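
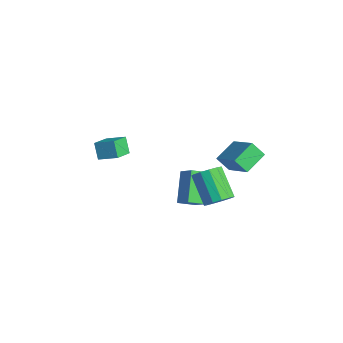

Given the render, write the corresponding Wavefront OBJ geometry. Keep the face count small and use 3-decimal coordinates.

v 3.231 2.509 1.684
v 2.76 1.999 2.458
v 2.763 3.787 2.239
v 2.291 3.277 3.013
v 4.929 2.643 2.807
v 4.457 2.133 3.581
v 4.46 3.921 3.362
v 3.989 3.411 4.136
v 0.291 0.965 -2.935
v -0.984 1.827 -1.567
v 0.493 1.938 -3.36
v -0.783 2.8 -1.991
v 1.283 1.12 -2.109
v 0.007 1.982 -0.74
v 1.484 2.093 -2.533
v 0.209 2.955 -1.165
v -3.422 -1.27 -0.79
v -4.028 -1.199 0.126
v -2.583 -0.485 -0.296
v -3.189 -0.414 0.619
v -2.771 -2.286 -0.279
v -3.377 -2.215 0.636
v -1.932 -1.501 0.214
v -2.538 -1.43 1.13
v 3.466 1.844 -0.504
v 3.863 1.245 -0.032
v 2.35 1.277 1.277
v 1.954 1.876 0.804
v 4.016 1.674 0.135
v 2.503 1.705 1.443
v 3.994 2.157 0.098
v 2.482 2.188 1.407
v 3.805 2.54 -0.129
v 2.293 2.572 1.179
v 3.508 2.703 -0.476
v 1.996 2.734 0.832
v 3.198 2.593 -0.832
v 1.686 2.624 0.477
v 2.973 2.245 -1.084
v 1.461 2.277 0.225
v 2.905 1.77 -1.151
v 1.392 1.802 0.157
v 3.014 1.319 -1.014
v 1.502 1.35 0.295
v 3.268 1.034 -0.714
v 1.755 1.066 0.594
v 3.584 1.007 -0.348
v 2.072 1.038 0.96
f 2 4 1
f 5 2 1
f 1 4 3
f 3 5 1
f 2 8 4
f 6 2 5
f 6 8 2
f 4 8 3
f 7 5 3
f 3 8 7
f 7 6 5
f 8 6 7
f 10 12 9
f 13 10 9
f 9 12 11
f 11 13 9
f 10 16 12
f 14 10 13
f 14 16 10
f 12 16 11
f 15 13 11
f 11 16 15
f 15 14 13
f 16 14 15
f 18 20 17
f 21 18 17
f 17 20 19
f 19 21 17
f 18 24 20
f 22 18 21
f 22 24 18
f 20 24 19
f 23 21 19
f 19 24 23
f 23 22 21
f 24 22 23
f 26 25 29
f 26 29 27
f 27 29 30
f 27 30 28
f 29 25 31
f 29 31 30
f 30 31 32
f 30 32 28
f 31 25 33
f 31 33 32
f 32 33 34
f 32 34 28
f 33 25 35
f 33 35 34
f 34 35 36
f 34 36 28
f 35 25 37
f 35 37 36
f 36 37 38
f 36 38 28
f 37 25 39
f 37 39 38
f 38 39 40
f 38 40 28
f 39 25 41
f 39 41 40
f 40 41 42
f 40 42 28
f 41 25 43
f 41 43 42
f 42 43 44
f 42 44 28
f 43 25 45
f 43 45 44
f 44 45 46
f 44 46 28
f 45 25 47
f 45 47 46
f 46 47 48
f 46 48 28
f 47 25 26
f 47 26 48
f 48 26 27
f 48 27 28



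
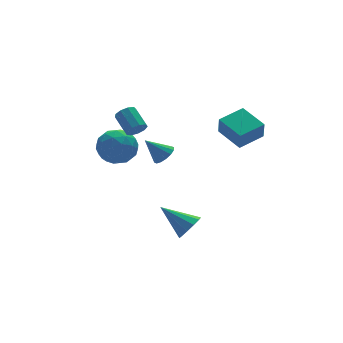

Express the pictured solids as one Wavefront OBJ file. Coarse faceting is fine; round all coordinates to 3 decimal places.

v -2.579 0.585 2.52
v -2.165 0.343 2.96
v -2.208 1.613 3.699
v -2.621 1.855 3.26
v -1.94 0.542 2.632
v -1.982 1.812 3.371
v -2.013 0.76 2.252
v -2.056 2.03 2.991
v -2.352 0.897 1.997
v -2.394 2.167 2.737
v -2.796 0.888 1.988
v -2.839 2.158 2.727
v -3.139 0.737 2.227
v -3.181 2.007 2.967
v -3.219 0.515 2.604
v -3.262 1.785 3.343
v -3 0.326 2.942
v -3.043 1.596 3.681
v -2.584 0.258 3.082
v -2.627 1.528 3.821
v 1.304 -3.84 2.335
v 1.125 -4.192 3.5
v 0.988 -2.121 2.806
v 0.81 -2.473 3.971
v 2.93 -3.627 2.649
v 2.752 -3.979 3.814
v 2.615 -1.908 3.12
v 2.436 -2.26 4.285
v -0.96 -2.499 -4.186
v -0.254 -2.445 -3.615
v -2.02 -1.041 -3.014
v -0.178 -2.063 -4.021
v -0.401 -1.848 -4.49
v -0.838 -1.881 -4.843
v -1.321 -2.15 -4.946
v -1.666 -2.552 -4.758
v -1.742 -2.934 -4.352
v -1.519 -3.149 -3.883
v -1.082 -3.116 -3.53
v -0.599 -2.847 -3.427
v -0.024 2.172 -1.179
v 0.558 2.073 -0.669
v -0.936 2.768 -0.021
v 0.612 2.445 -0.818
v 0.495 2.743 -1.064
v 0.239 2.889 -1.34
v -0.087 2.842 -1.573
v -0.396 2.617 -1.701
v -0.606 2.272 -1.689
v -0.659 1.9 -1.54
v -0.543 1.602 -1.295
v -0.287 1.456 -1.018
v 0.039 1.502 -0.785
v 0.349 1.728 -0.657
v -3.216 2.276 0.213
v -2.268 1.756 0.863
v -4.532 1.004 1.117
v -3.584 0.484 1.767
v -3.948 1.666 2.019
v -3.135 2.452 1.46
v -3.665 0.308 0.52
v -2.852 1.094 -0.039
v -2.545 0.54 1.053
v -2.72 1.379 1.979
v -4.08 1.381 0.001
v -4.255 2.22 0.927
v -2.626 2.128 0.458
v -4.174 0.632 1.522
v -4.388 1.327 1.669
v -3.83 1.021 2.051
v -3.136 2.537 0.809
v -2.579 2.231 1.191
v -3.566 2.178 1.871
v -4.221 0.529 0.789
v -3.664 0.223 1.171
v -2.97 1.739 -0.071
v -2.412 1.433 0.311
v -3.234 0.582 0.109
v -2.232 1.108 0.952
v -3.005 0.36 1.484
v -3.053 0.256 0.751
v -2.575 0.718 0.422
v -2.335 1.601 1.496
v -3.108 0.853 2.028
v -3.322 1.547 2.176
v -2.844 2.01 1.847
v -2.498 0.886 1.608
v -3.692 1.907 -0.048
v -4.465 1.159 0.484
v -3.956 0.75 0.133
v -3.478 1.213 -0.196
v -3.795 2.4 0.496
v -4.568 1.652 1.028
v -4.225 2.042 1.558
v -3.747 2.504 1.229
v -4.302 1.874 0.372
f 2 1 5
f 2 5 3
f 3 5 6
f 3 6 4
f 5 1 7
f 5 7 6
f 6 7 8
f 6 8 4
f 7 1 9
f 7 9 8
f 8 9 10
f 8 10 4
f 9 1 11
f 9 11 10
f 10 11 12
f 10 12 4
f 11 1 13
f 11 13 12
f 12 13 14
f 12 14 4
f 13 1 15
f 13 15 14
f 14 15 16
f 14 16 4
f 15 1 17
f 15 17 16
f 16 17 18
f 16 18 4
f 17 1 19
f 17 19 18
f 18 19 20
f 18 20 4
f 19 1 2
f 19 2 20
f 20 2 3
f 20 3 4
f 22 24 21
f 25 22 21
f 21 24 23
f 23 25 21
f 22 28 24
f 26 22 25
f 26 28 22
f 24 28 23
f 27 25 23
f 23 28 27
f 27 26 25
f 28 26 27
f 30 29 32
f 30 32 31
f 32 29 33
f 32 33 31
f 33 29 34
f 33 34 31
f 34 29 35
f 34 35 31
f 35 29 36
f 35 36 31
f 36 29 37
f 36 37 31
f 37 29 38
f 37 38 31
f 38 29 39
f 38 39 31
f 39 29 40
f 39 40 31
f 40 29 30
f 40 30 31
f 42 41 44
f 42 44 43
f 44 41 45
f 44 45 43
f 45 41 46
f 45 46 43
f 46 41 47
f 46 47 43
f 47 41 48
f 47 48 43
f 48 41 49
f 48 49 43
f 49 41 50
f 49 50 43
f 50 41 51
f 50 51 43
f 51 41 52
f 51 52 43
f 52 41 53
f 52 53 43
f 53 41 54
f 53 54 43
f 54 41 42
f 54 42 43
f 55 92 71
f 92 66 95
f 71 95 60
f 92 95 71
f 55 71 67
f 71 60 72
f 67 72 56
f 71 72 67
f 55 67 76
f 67 56 77
f 76 77 62
f 67 77 76
f 55 76 88
f 76 62 91
f 88 91 65
f 76 91 88
f 55 88 92
f 88 65 96
f 92 96 66
f 88 96 92
f 56 72 83
f 72 60 86
f 83 86 64
f 72 86 83
f 60 95 73
f 95 66 94
f 73 94 59
f 95 94 73
f 66 96 93
f 96 65 89
f 93 89 57
f 96 89 93
f 65 91 90
f 91 62 78
f 90 78 61
f 91 78 90
f 62 77 82
f 77 56 79
f 82 79 63
f 77 79 82
f 58 84 70
f 84 64 85
f 70 85 59
f 84 85 70
f 58 70 68
f 70 59 69
f 68 69 57
f 70 69 68
f 58 68 75
f 68 57 74
f 75 74 61
f 68 74 75
f 58 75 80
f 75 61 81
f 80 81 63
f 75 81 80
f 58 80 84
f 80 63 87
f 84 87 64
f 80 87 84
f 59 85 73
f 85 64 86
f 73 86 60
f 85 86 73
f 57 69 93
f 69 59 94
f 93 94 66
f 69 94 93
f 61 74 90
f 74 57 89
f 90 89 65
f 74 89 90
f 63 81 82
f 81 61 78
f 82 78 62
f 81 78 82
f 64 87 83
f 87 63 79
f 83 79 56
f 87 79 83



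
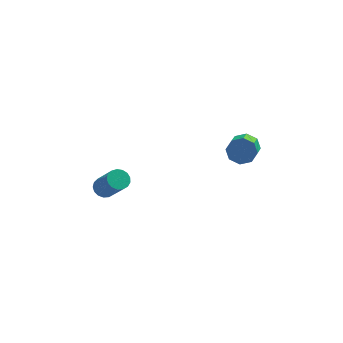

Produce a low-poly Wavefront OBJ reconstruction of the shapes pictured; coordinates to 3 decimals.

v -3.267 2.861 -3.555
v -3.005 2.433 -3.967
v -2.15 1.37 -2.318
v -2.413 1.799 -1.905
v -2.786 2.653 -3.938
v -1.932 1.59 -2.289
v -2.678 2.92 -3.822
v -1.823 1.857 -2.173
v -2.705 3.174 -3.645
v -1.85 2.111 -1.995
v -2.86 3.357 -3.446
v -2.006 2.294 -1.797
v -3.109 3.426 -3.273
v -2.255 2.363 -1.624
v -3.394 3.365 -3.164
v -2.54 2.302 -1.515
v -3.65 3.19 -3.145
v -2.796 2.127 -1.495
v -3.819 2.939 -3.219
v -2.964 1.876 -1.57
v -3.861 2.67 -3.37
v -3.006 1.607 -1.721
v -3.767 2.446 -3.564
v -2.912 1.383 -1.915
v -3.558 2.316 -3.755
v -2.704 1.253 -2.106
v -3.283 2.312 -3.901
v -2.429 1.249 -2.252
v 4.016 4.016 -0.824
v 4.548 3.662 -1.353
v 4.397 2.289 -0.585
v 3.864 2.644 -0.056
v 4.839 3.913 -0.847
v 4.688 2.54 -0.079
v 4.647 4.224 -0.327
v 4.496 2.852 0.44
v 4.086 4.414 -0.098
v 3.935 3.041 0.669
v 3.483 4.371 -0.295
v 3.332 2.998 0.473
v 3.192 4.12 -0.801
v 3.041 2.747 -0.033
v 3.384 3.808 -1.32
v 3.233 2.436 -0.553
v 3.945 3.619 -1.549
v 3.794 2.246 -0.782
f 2 1 5
f 2 5 3
f 3 5 6
f 3 6 4
f 5 1 7
f 5 7 6
f 6 7 8
f 6 8 4
f 7 1 9
f 7 9 8
f 8 9 10
f 8 10 4
f 9 1 11
f 9 11 10
f 10 11 12
f 10 12 4
f 11 1 13
f 11 13 12
f 12 13 14
f 12 14 4
f 13 1 15
f 13 15 14
f 14 15 16
f 14 16 4
f 15 1 17
f 15 17 16
f 16 17 18
f 16 18 4
f 17 1 19
f 17 19 18
f 18 19 20
f 18 20 4
f 19 1 21
f 19 21 20
f 20 21 22
f 20 22 4
f 21 1 23
f 21 23 22
f 22 23 24
f 22 24 4
f 23 1 25
f 23 25 24
f 24 25 26
f 24 26 4
f 25 1 27
f 25 27 26
f 26 27 28
f 26 28 4
f 27 1 2
f 27 2 28
f 28 2 3
f 28 3 4
f 30 29 33
f 30 33 31
f 31 33 34
f 31 34 32
f 33 29 35
f 33 35 34
f 34 35 36
f 34 36 32
f 35 29 37
f 35 37 36
f 36 37 38
f 36 38 32
f 37 29 39
f 37 39 38
f 38 39 40
f 38 40 32
f 39 29 41
f 39 41 40
f 40 41 42
f 40 42 32
f 41 29 43
f 41 43 42
f 42 43 44
f 42 44 32
f 43 29 45
f 43 45 44
f 44 45 46
f 44 46 32
f 45 29 30
f 45 30 46
f 46 30 31
f 46 31 32



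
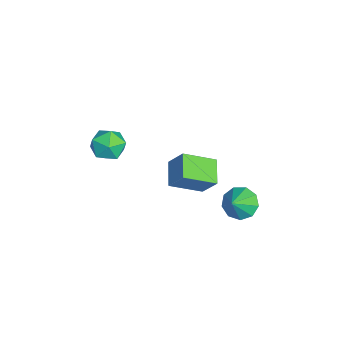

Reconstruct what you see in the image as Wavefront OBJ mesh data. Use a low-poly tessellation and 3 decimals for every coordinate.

v -1.872 2.454 -4.046
v -1.305 2.957 -4.359
v -1.068 2.066 -3.214
v -1.594 3.221 -3.956
v -2.013 3.125 -3.596
v -2.366 2.716 -3.445
v -2.488 2.184 -3.576
v -2.322 1.779 -3.926
v -1.945 1.69 -4.332
v -1.534 1.958 -4.604
v -1.282 2.459 -4.615
v -1.342 -2.481 1.336
v -0.882 -2.321 0.649
v -0.558 -3.559 1.611
v -0.098 -3.399 0.924
v -0.064 -2.878 1.584
v -0.549 -2.212 1.414
v -0.891 -3.668 0.846
v -1.376 -3.002 0.676
v -0.604 -3.055 0.347
v -0.093 -2.567 0.803
v -1.347 -3.313 1.457
v -0.836 -2.825 1.913
v -1.883 -0.536 -2.825
v -3.045 -0.544 -2.339
v -2.201 0.883 -3.562
v -3.363 0.874 -3.076
v -1.477 0.066 -1.844
v -2.639 0.057 -1.358
v -1.795 1.484 -2.581
v -2.957 1.476 -2.095
f 2 1 4
f 2 4 3
f 4 1 5
f 4 5 3
f 5 1 6
f 5 6 3
f 6 1 7
f 6 7 3
f 7 1 8
f 7 8 3
f 8 1 9
f 8 9 3
f 9 1 10
f 9 10 3
f 10 1 11
f 10 11 3
f 11 1 2
f 11 2 3
f 12 23 17
f 12 17 13
f 12 13 19
f 12 19 22
f 12 22 23
f 13 17 21
f 17 23 16
f 23 22 14
f 22 19 18
f 19 13 20
f 15 21 16
f 15 16 14
f 15 14 18
f 15 18 20
f 15 20 21
f 16 21 17
f 14 16 23
f 18 14 22
f 20 18 19
f 21 20 13
f 25 27 24
f 28 25 24
f 24 27 26
f 26 28 24
f 25 31 27
f 29 25 28
f 29 31 25
f 27 31 26
f 30 28 26
f 26 31 30
f 30 29 28
f 31 29 30



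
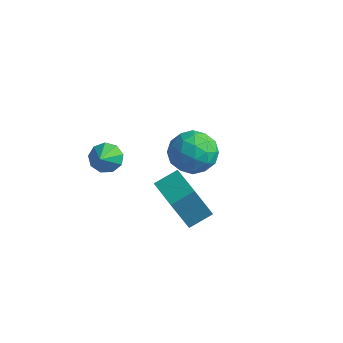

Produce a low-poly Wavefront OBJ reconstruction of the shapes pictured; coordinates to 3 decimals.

v -2.873 -2.484 2.271
v -2.343 -2.014 2.447
v -2.287 -3.536 3.309
v -2.739 -1.944 2.743
v -3.198 -2.126 2.818
v -3.505 -2.476 2.637
v -3.516 -2.829 2.285
v -3.227 -3.022 1.926
v -2.772 -2.962 1.729
v -2.364 -2.679 1.785
v -2.195 -2.305 2.069
v -2.985 2.501 -1.129
v -2.381 3.365 -0.628
v -1.819 1.235 -0.352
v -1.215 2.099 0.149
v -2.299 1.859 0.509
v -3.02 2.641 0.029
v -1.18 1.959 -1.009
v -1.901 2.741 -1.489
v -1.266 3.03 -0.554
v -1.957 2.968 0.385
v -2.243 1.632 -1.365
v -2.934 1.57 -0.426
v -2.786 3.044 -0.947
v -1.414 1.556 -0.033
v -2.052 1.415 0.178
v -1.697 1.923 0.473
v -3.161 2.619 -0.561
v -2.806 3.127 -0.266
v -2.758 2.242 0.402
v -1.394 1.473 -0.714
v -1.039 1.981 -0.419
v -2.503 2.677 -1.453
v -2.148 3.185 -1.158
v -1.442 2.358 -1.382
v -1.775 3.355 -0.608
v -1.09 2.611 -0.152
v -1.069 2.528 -0.832
v -1.493 2.988 -1.115
v -2.182 3.319 -0.057
v -1.496 2.575 0.4
v -2.133 2.434 0.611
v -2.557 2.894 0.329
v -1.526 3.122 -0.013
v -2.704 2.025 -1.38
v -2.018 1.281 -0.923
v -1.643 1.706 -1.309
v -2.067 2.166 -1.591
v -3.11 1.989 -0.828
v -2.425 1.245 -0.372
v -2.707 1.612 0.135
v -3.131 2.072 -0.148
v -2.674 1.478 -0.967
v -0.709 -0.897 -0.923
v -1.116 -1.589 0.92
v -0.233 0.054 -0.461
v -0.64 -0.637 1.382
v 0.74 -1.643 -0.882
v 0.333 -2.334 0.961
v 1.216 -0.691 -0.42
v 0.809 -1.383 1.423
f 2 1 4
f 2 4 3
f 4 1 5
f 4 5 3
f 5 1 6
f 5 6 3
f 6 1 7
f 6 7 3
f 7 1 8
f 7 8 3
f 8 1 9
f 8 9 3
f 9 1 10
f 9 10 3
f 10 1 11
f 10 11 3
f 11 1 2
f 11 2 3
f 12 49 28
f 49 23 52
f 28 52 17
f 49 52 28
f 12 28 24
f 28 17 29
f 24 29 13
f 28 29 24
f 12 24 33
f 24 13 34
f 33 34 19
f 24 34 33
f 12 33 45
f 33 19 48
f 45 48 22
f 33 48 45
f 12 45 49
f 45 22 53
f 49 53 23
f 45 53 49
f 13 29 40
f 29 17 43
f 40 43 21
f 29 43 40
f 17 52 30
f 52 23 51
f 30 51 16
f 52 51 30
f 23 53 50
f 53 22 46
f 50 46 14
f 53 46 50
f 22 48 47
f 48 19 35
f 47 35 18
f 48 35 47
f 19 34 39
f 34 13 36
f 39 36 20
f 34 36 39
f 15 41 27
f 41 21 42
f 27 42 16
f 41 42 27
f 15 27 25
f 27 16 26
f 25 26 14
f 27 26 25
f 15 25 32
f 25 14 31
f 32 31 18
f 25 31 32
f 15 32 37
f 32 18 38
f 37 38 20
f 32 38 37
f 15 37 41
f 37 20 44
f 41 44 21
f 37 44 41
f 16 42 30
f 42 21 43
f 30 43 17
f 42 43 30
f 14 26 50
f 26 16 51
f 50 51 23
f 26 51 50
f 18 31 47
f 31 14 46
f 47 46 22
f 31 46 47
f 20 38 39
f 38 18 35
f 39 35 19
f 38 35 39
f 21 44 40
f 44 20 36
f 40 36 13
f 44 36 40
f 55 57 54
f 58 55 54
f 54 57 56
f 56 58 54
f 55 61 57
f 59 55 58
f 59 61 55
f 57 61 56
f 60 58 56
f 56 61 60
f 60 59 58
f 61 59 60



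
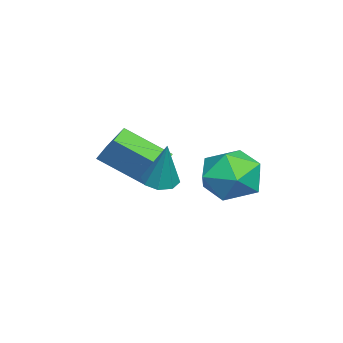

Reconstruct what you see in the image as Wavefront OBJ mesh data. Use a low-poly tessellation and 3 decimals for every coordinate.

v -0.906 4.341 -2.75
v -0.017 3.808 -3.129
v -1.963 3.132 -3.531
v -1.074 2.599 -3.91
v -1.298 2.6 -2.829
v -0.644 3.348 -2.346
v -1.336 3.592 -4.314
v -0.682 4.34 -3.831
v -0.282 3.345 -4.095
v -0.259 2.732 -3.177
v -1.721 4.208 -3.483
v -1.698 3.595 -2.565
v 0.164 1.397 -2.903
v 0.212 -0.027 -1.957
v 0.495 2.003 -2.009
v 0.542 0.579 -1.062
v 0.958 1.281 -3.118
v 1.005 -0.143 -2.171
v 1.288 1.887 -2.223
v 1.336 0.463 -1.277
v 2.369 2.054 -2.26
v 2.797 1.7 -2.328
v 2.871 2.366 -0.74
v 2.896 2.101 -2.443
v 2.686 2.474 -2.451
v 2.29 2.602 -2.346
v 1.941 2.408 -2.191
v 1.842 2.007 -2.076
v 2.052 1.634 -2.068
v 2.448 1.506 -2.173
f 1 12 6
f 1 6 2
f 1 2 8
f 1 8 11
f 1 11 12
f 2 6 10
f 6 12 5
f 12 11 3
f 11 8 7
f 8 2 9
f 4 10 5
f 4 5 3
f 4 3 7
f 4 7 9
f 4 9 10
f 5 10 6
f 3 5 12
f 7 3 11
f 9 7 8
f 10 9 2
f 14 16 13
f 17 14 13
f 13 16 15
f 15 17 13
f 14 20 16
f 18 14 17
f 18 20 14
f 16 20 15
f 19 17 15
f 15 20 19
f 19 18 17
f 20 18 19
f 22 21 24
f 22 24 23
f 24 21 25
f 24 25 23
f 25 21 26
f 25 26 23
f 26 21 27
f 26 27 23
f 27 21 28
f 27 28 23
f 28 21 29
f 28 29 23
f 29 21 30
f 29 30 23
f 30 21 22
f 30 22 23



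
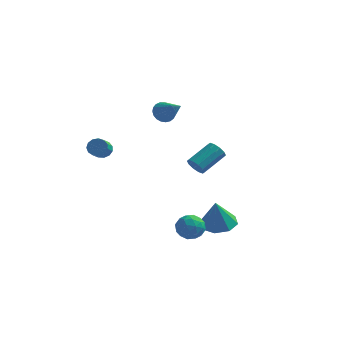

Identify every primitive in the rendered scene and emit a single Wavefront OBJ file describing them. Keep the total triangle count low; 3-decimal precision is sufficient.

v -0.647 4.392 1.768
v -0.097 4.499 1.254
v 0.647 3.328 2.932
v -0.06 4.75 1.443
v -0.125 4.939 1.687
v -0.279 5.033 1.946
v -0.498 5.017 2.174
v -0.742 4.893 2.331
v -0.97 4.682 2.392
v -1.141 4.421 2.344
v -1.228 4.155 2.196
v -1.213 3.93 1.975
v -1.101 3.785 1.718
v -0.91 3.745 1.469
v -0.674 3.817 1.272
v -0.433 3.988 1.161
v -0.228 4.229 1.154
v -2.03 -3.208 2.335
v -1.836 -3.536 1.872
v -1.856 -4.38 2.461
v -2.05 -4.052 2.925
v -1.56 -3.428 2.035
v -1.58 -4.273 2.624
v -1.433 -3.251 2.293
v -1.453 -4.096 2.882
v -1.496 -3.06 2.565
v -1.516 -3.905 3.154
v -1.728 -2.916 2.764
v -1.748 -3.761 3.353
v -2.056 -2.864 2.827
v -2.076 -3.709 3.416
v -2.376 -2.922 2.734
v -2.396 -3.766 3.323
v -2.586 -3.07 2.514
v -2.606 -3.915 3.103
v -2.619 -3.262 2.238
v -2.64 -4.106 2.827
v -2.466 -3.436 1.992
v -2.486 -4.281 2.582
v -2.174 -3.539 1.856
v -2.194 -4.383 2.445
v 2.345 -3.098 -3.615
v 2.773 -2.441 -3.185
v 3.107 -4.079 -2.875
v 3.535 -3.422 -2.445
v 2.667 -3.569 -2.287
v 2.196 -2.963 -2.744
v 3.684 -3.557 -3.316
v 3.213 -2.951 -3.773
v 3.6 -2.725 -3
v 2.972 -2.733 -2.364
v 2.908 -3.787 -3.696
v 2.28 -3.795 -3.06
v 2.492 -2.684 -3.465
v 3.388 -3.836 -2.595
v 2.878 -3.923 -2.502
v 3.129 -3.537 -2.249
v 2.153 -2.99 -3.206
v 2.405 -2.604 -2.953
v 2.343 -3.267 -2.425
v 3.475 -3.916 -3.107
v 3.727 -3.53 -2.854
v 2.751 -2.983 -3.811
v 3.002 -2.597 -3.558
v 3.537 -3.253 -3.635
v 3.229 -2.464 -3.104
v 3.677 -3.041 -2.668
v 3.765 -3.12 -3.18
v 3.488 -2.764 -3.449
v 2.86 -2.469 -2.73
v 3.308 -3.045 -2.295
v 2.798 -3.132 -2.202
v 2.522 -2.776 -2.471
v 3.346 -2.635 -2.621
v 2.572 -3.475 -3.765
v 3.02 -4.051 -3.33
v 3.358 -3.744 -3.589
v 3.082 -3.388 -3.858
v 2.203 -3.479 -3.392
v 2.651 -4.056 -2.956
v 2.392 -3.756 -2.611
v 2.115 -3.4 -2.88
v 2.534 -3.885 -3.439
v 2.231 0.61 -0.421
v 2.791 0.39 -0.692
v 3.709 1.689 0.151
v 3.149 1.91 0.421
v 2.63 0.667 -0.944
v 3.548 1.966 -0.101
v 2.317 0.923 -0.996
v 3.235 2.222 -0.154
v 1.971 1.059 -0.829
v 2.888 2.358 0.013
v 1.724 1.024 -0.506
v 2.642 2.323 0.336
v 1.671 0.831 -0.151
v 2.589 2.13 0.692
v 1.832 0.554 0.101
v 2.75 1.853 0.944
v 2.145 0.298 0.154
v 3.063 1.597 0.996
v 2.492 0.162 -0.013
v 3.409 1.461 0.829
v 2.738 0.197 -0.336
v 3.656 1.496 0.506
v 3.883 -0.593 -4.069
v 4.675 -1.349 -4.179
v 3.777 -0.967 -2.271
v 4.981 -0.585 -4.002
v 4.644 0.174 -3.865
v 3.862 0.484 -3.847
v 3.092 0.162 -3.959
v 2.786 -0.602 -4.136
v 3.123 -1.361 -4.274
v 3.905 -1.67 -4.292
f 2 1 4
f 2 4 3
f 4 1 5
f 4 5 3
f 5 1 6
f 5 6 3
f 6 1 7
f 6 7 3
f 7 1 8
f 7 8 3
f 8 1 9
f 8 9 3
f 9 1 10
f 9 10 3
f 10 1 11
f 10 11 3
f 11 1 12
f 11 12 3
f 12 1 13
f 12 13 3
f 13 1 14
f 13 14 3
f 14 1 15
f 14 15 3
f 15 1 16
f 15 16 3
f 16 1 17
f 16 17 3
f 17 1 2
f 17 2 3
f 19 18 22
f 19 22 20
f 20 22 23
f 20 23 21
f 22 18 24
f 22 24 23
f 23 24 25
f 23 25 21
f 24 18 26
f 24 26 25
f 25 26 27
f 25 27 21
f 26 18 28
f 26 28 27
f 27 28 29
f 27 29 21
f 28 18 30
f 28 30 29
f 29 30 31
f 29 31 21
f 30 18 32
f 30 32 31
f 31 32 33
f 31 33 21
f 32 18 34
f 32 34 33
f 33 34 35
f 33 35 21
f 34 18 36
f 34 36 35
f 35 36 37
f 35 37 21
f 36 18 38
f 36 38 37
f 37 38 39
f 37 39 21
f 38 18 40
f 38 40 39
f 39 40 41
f 39 41 21
f 40 18 19
f 40 19 41
f 41 19 20
f 41 20 21
f 42 79 58
f 79 53 82
f 58 82 47
f 79 82 58
f 42 58 54
f 58 47 59
f 54 59 43
f 58 59 54
f 42 54 63
f 54 43 64
f 63 64 49
f 54 64 63
f 42 63 75
f 63 49 78
f 75 78 52
f 63 78 75
f 42 75 79
f 75 52 83
f 79 83 53
f 75 83 79
f 43 59 70
f 59 47 73
f 70 73 51
f 59 73 70
f 47 82 60
f 82 53 81
f 60 81 46
f 82 81 60
f 53 83 80
f 83 52 76
f 80 76 44
f 83 76 80
f 52 78 77
f 78 49 65
f 77 65 48
f 78 65 77
f 49 64 69
f 64 43 66
f 69 66 50
f 64 66 69
f 45 71 57
f 71 51 72
f 57 72 46
f 71 72 57
f 45 57 55
f 57 46 56
f 55 56 44
f 57 56 55
f 45 55 62
f 55 44 61
f 62 61 48
f 55 61 62
f 45 62 67
f 62 48 68
f 67 68 50
f 62 68 67
f 45 67 71
f 67 50 74
f 71 74 51
f 67 74 71
f 46 72 60
f 72 51 73
f 60 73 47
f 72 73 60
f 44 56 80
f 56 46 81
f 80 81 53
f 56 81 80
f 48 61 77
f 61 44 76
f 77 76 52
f 61 76 77
f 50 68 69
f 68 48 65
f 69 65 49
f 68 65 69
f 51 74 70
f 74 50 66
f 70 66 43
f 74 66 70
f 85 84 88
f 85 88 86
f 86 88 89
f 86 89 87
f 88 84 90
f 88 90 89
f 89 90 91
f 89 91 87
f 90 84 92
f 90 92 91
f 91 92 93
f 91 93 87
f 92 84 94
f 92 94 93
f 93 94 95
f 93 95 87
f 94 84 96
f 94 96 95
f 95 96 97
f 95 97 87
f 96 84 98
f 96 98 97
f 97 98 99
f 97 99 87
f 98 84 100
f 98 100 99
f 99 100 101
f 99 101 87
f 100 84 102
f 100 102 101
f 101 102 103
f 101 103 87
f 102 84 104
f 102 104 103
f 103 104 105
f 103 105 87
f 104 84 85
f 104 85 105
f 105 85 86
f 105 86 87
f 107 106 109
f 107 109 108
f 109 106 110
f 109 110 108
f 110 106 111
f 110 111 108
f 111 106 112
f 111 112 108
f 112 106 113
f 112 113 108
f 113 106 114
f 113 114 108
f 114 106 115
f 114 115 108
f 115 106 107
f 115 107 108



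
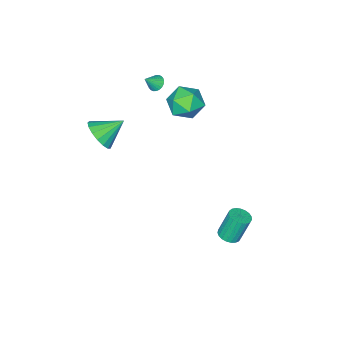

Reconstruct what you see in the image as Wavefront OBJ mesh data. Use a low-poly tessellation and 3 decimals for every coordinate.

v 3.314 -3.18 1.981
v 3.988 -2.981 2.762
v 2.086 -2.54 2.879
v 4.001 -2.564 2.482
v 3.857 -2.287 2.088
v 3.588 -2.216 1.669
v 3.257 -2.365 1.322
v 2.939 -2.701 1.126
v 2.707 -3.146 1.126
v 2.613 -3.6 1.322
v 2.681 -3.957 1.669
v 2.893 -4.136 2.087
v 3.202 -4.096 2.482
v 3.537 -3.847 2.762
v 3.82 -3.444 2.863
v 0.21 3.699 -4.248
v 0.851 3.781 -4.071
v 0.351 4.103 -2.414
v -0.29 4.021 -2.592
v 0.777 4.04 -4.143
v 0.277 4.361 -2.487
v 0.606 4.24 -4.234
v 0.106 4.561 -2.577
v 0.365 4.346 -4.327
v -0.134 4.668 -2.67
v 0.098 4.341 -4.406
v -0.401 4.662 -2.75
v -0.149 4.224 -4.459
v -0.649 4.546 -2.802
v -0.335 4.017 -4.474
v -0.835 4.339 -2.818
v -0.426 3.755 -4.451
v -0.926 4.077 -2.794
v -0.408 3.483 -4.393
v -0.907 3.805 -2.736
v -0.282 3.249 -4.309
v -0.782 3.57 -2.653
v -0.072 3.092 -4.215
v -0.572 3.414 -2.559
v 0.187 3.041 -4.127
v -0.312 3.362 -2.471
v 0.45 3.103 -4.06
v -0.049 3.424 -2.403
v 0.672 3.268 -4.025
v 0.172 3.59 -2.369
v 0.813 3.508 -4.029
v 0.314 3.83 -2.373
v -1.574 -3.879 2.875
v -1.188 -3.906 2.485
v -0.846 -4.021 3.605
v -1.189 -3.695 2.527
v -1.249 -3.513 2.623
v -1.359 -3.386 2.757
v -1.501 -3.335 2.909
v -1.655 -3.366 3.056
v -1.796 -3.475 3.176
v -1.903 -3.645 3.249
v -1.96 -3.852 3.266
v -1.958 -4.062 3.223
v -1.898 -4.244 3.128
v -1.789 -4.371 2.993
v -1.646 -4.423 2.841
v -1.493 -4.392 2.694
v -1.352 -4.283 2.575
v -1.245 -4.112 2.501
v -1.342 -0.755 2.02
v -0.468 -1.406 2.435
v -2.492 -1.454 3.345
v -1.618 -2.105 3.76
v -1.59 -0.945 3.882
v -0.88 -0.513 3.064
v -2.08 -2.347 2.716
v -1.37 -1.915 1.898
v -0.924 -2.39 2.866
v -0.621 -1.524 3.586
v -2.339 -1.336 2.194
v -2.036 -0.47 2.914
f 2 1 4
f 2 4 3
f 4 1 5
f 4 5 3
f 5 1 6
f 5 6 3
f 6 1 7
f 6 7 3
f 7 1 8
f 7 8 3
f 8 1 9
f 8 9 3
f 9 1 10
f 9 10 3
f 10 1 11
f 10 11 3
f 11 1 12
f 11 12 3
f 12 1 13
f 12 13 3
f 13 1 14
f 13 14 3
f 14 1 15
f 14 15 3
f 15 1 2
f 15 2 3
f 17 16 20
f 17 20 18
f 18 20 21
f 18 21 19
f 20 16 22
f 20 22 21
f 21 22 23
f 21 23 19
f 22 16 24
f 22 24 23
f 23 24 25
f 23 25 19
f 24 16 26
f 24 26 25
f 25 26 27
f 25 27 19
f 26 16 28
f 26 28 27
f 27 28 29
f 27 29 19
f 28 16 30
f 28 30 29
f 29 30 31
f 29 31 19
f 30 16 32
f 30 32 31
f 31 32 33
f 31 33 19
f 32 16 34
f 32 34 33
f 33 34 35
f 33 35 19
f 34 16 36
f 34 36 35
f 35 36 37
f 35 37 19
f 36 16 38
f 36 38 37
f 37 38 39
f 37 39 19
f 38 16 40
f 38 40 39
f 39 40 41
f 39 41 19
f 40 16 42
f 40 42 41
f 41 42 43
f 41 43 19
f 42 16 44
f 42 44 43
f 43 44 45
f 43 45 19
f 44 16 46
f 44 46 45
f 45 46 47
f 45 47 19
f 46 16 17
f 46 17 47
f 47 17 18
f 47 18 19
f 49 48 51
f 49 51 50
f 51 48 52
f 51 52 50
f 52 48 53
f 52 53 50
f 53 48 54
f 53 54 50
f 54 48 55
f 54 55 50
f 55 48 56
f 55 56 50
f 56 48 57
f 56 57 50
f 57 48 58
f 57 58 50
f 58 48 59
f 58 59 50
f 59 48 60
f 59 60 50
f 60 48 61
f 60 61 50
f 61 48 62
f 61 62 50
f 62 48 63
f 62 63 50
f 63 48 64
f 63 64 50
f 64 48 65
f 64 65 50
f 65 48 49
f 65 49 50
f 66 77 71
f 66 71 67
f 66 67 73
f 66 73 76
f 66 76 77
f 67 71 75
f 71 77 70
f 77 76 68
f 76 73 72
f 73 67 74
f 69 75 70
f 69 70 68
f 69 68 72
f 69 72 74
f 69 74 75
f 70 75 71
f 68 70 77
f 72 68 76
f 74 72 73
f 75 74 67



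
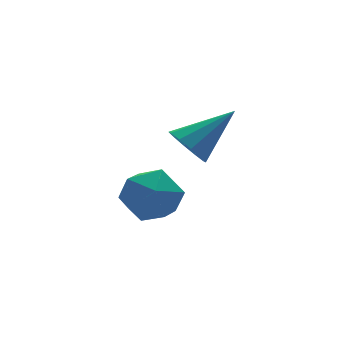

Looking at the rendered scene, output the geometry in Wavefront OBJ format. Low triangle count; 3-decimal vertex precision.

v 0.181 -0.9 -1.178
v 1.328 -0.784 -1.636
v 0.752 -2.536 -0.164
v 1.899 -2.42 -0.622
v 1.471 -1.591 0.196
v 1.118 -0.58 -0.431
v 0.962 -2.74 -1.369
v 0.609 -1.729 -1.996
v 1.811 -1.921 -1.754
v 2.125 -1.211 -0.787
v -0.045 -2.109 -1.013
v 0.269 -1.399 -0.046
v 1.344 -3.59 2.272
v 1.817 -3.238 1.631
v 3.076 -3.63 3.528
v 1.613 -2.838 1.926
v 1.306 -2.724 2.353
v 1.013 -2.942 2.748
v 0.847 -3.406 2.962
v 0.871 -3.941 2.912
v 1.076 -4.342 2.617
v 1.383 -4.455 2.191
v 1.675 -4.238 1.795
v 1.841 -3.773 1.581
f 1 12 6
f 1 6 2
f 1 2 8
f 1 8 11
f 1 11 12
f 2 6 10
f 6 12 5
f 12 11 3
f 11 8 7
f 8 2 9
f 4 10 5
f 4 5 3
f 4 3 7
f 4 7 9
f 4 9 10
f 5 10 6
f 3 5 12
f 7 3 11
f 9 7 8
f 10 9 2
f 14 13 16
f 14 16 15
f 16 13 17
f 16 17 15
f 17 13 18
f 17 18 15
f 18 13 19
f 18 19 15
f 19 13 20
f 19 20 15
f 20 13 21
f 20 21 15
f 21 13 22
f 21 22 15
f 22 13 23
f 22 23 15
f 23 13 24
f 23 24 15
f 24 13 14
f 24 14 15



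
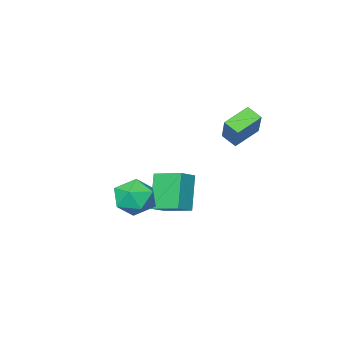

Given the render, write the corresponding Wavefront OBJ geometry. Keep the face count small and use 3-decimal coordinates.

v 0.44 2.045 -0.92
v 1.103 2.976 -0.635
v 1.937 1.244 -1.785
v 2.6 2.175 -1.5
v 2.227 1.438 -0.661
v 1.302 1.932 -0.126
v 1.738 2.288 -2.294
v 0.813 2.782 -1.759
v 1.905 3.126 -1.484
v 2.207 2.6 -0.474
v 0.833 1.62 -1.946
v 1.135 1.094 -0.936
v -1.646 -0.705 -1.584
v -2.157 0.865 -1.101
v -2.605 -0.864 -2.078
v -3.115 0.706 -1.596
v -0.825 0.134 -3.444
v -1.335 1.704 -2.962
v -1.783 -0.025 -3.939
v -2.294 1.545 -3.456
v -3.224 3.68 1.448
v -3.018 2.915 1.917
v -4.598 3.721 2.119
v -4.393 2.956 2.587
v -2.487 4.764 2.893
v -2.282 3.999 3.361
v -3.862 4.805 3.563
v -3.656 4.04 4.032
f 1 12 6
f 1 6 2
f 1 2 8
f 1 8 11
f 1 11 12
f 2 6 10
f 6 12 5
f 12 11 3
f 11 8 7
f 8 2 9
f 4 10 5
f 4 5 3
f 4 3 7
f 4 7 9
f 4 9 10
f 5 10 6
f 3 5 12
f 7 3 11
f 9 7 8
f 10 9 2
f 14 16 13
f 17 14 13
f 13 16 15
f 15 17 13
f 14 20 16
f 18 14 17
f 18 20 14
f 16 20 15
f 19 17 15
f 15 20 19
f 19 18 17
f 20 18 19
f 22 24 21
f 25 22 21
f 21 24 23
f 23 25 21
f 22 28 24
f 26 22 25
f 26 28 22
f 24 28 23
f 27 25 23
f 23 28 27
f 27 26 25
f 28 26 27



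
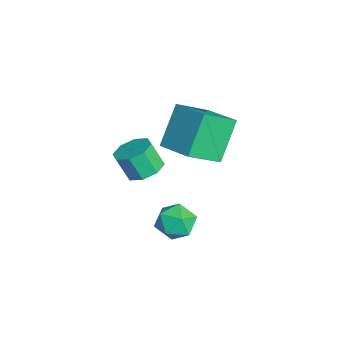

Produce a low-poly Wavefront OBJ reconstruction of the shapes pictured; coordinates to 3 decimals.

v -1.676 -0.091 -1.26
v -1.269 0.577 -0.655
v -0.511 0.163 -2.325
v -0.104 0.831 -1.72
v -0.093 -0.127 -1.478
v -0.813 -0.284 -0.819
v -0.967 1.024 -2.161
v -1.687 0.867 -1.502
v -0.831 1.266 -1.212
v -0.29 0.554 -0.79
v -1.49 0.186 -2.19
v -0.949 -0.526 -1.768
v -2.199 -0.732 0.948
v -1.686 -1.433 0.753
v -1.948 -1.949 1.917
v -2.461 -1.248 2.112
v -1.338 -0.931 1.054
v -1.6 -1.446 2.218
v -1.494 -0.312 1.292
v -1.756 -0.828 2.457
v -2.063 0.06 1.329
v -2.325 -0.455 2.494
v -2.712 -0.031 1.143
v -2.974 -0.547 2.307
v -3.06 -0.534 0.842
v -3.322 -1.049 2.006
v -2.904 -1.152 0.603
v -3.166 -1.668 1.768
v -2.335 -1.525 0.566
v -2.597 -2.04 1.731
v -2.224 -0.117 2.429
v -3.302 0.687 4.145
v -2.825 1.32 1.377
v -3.903 2.125 3.093
v -0.737 0.855 2.907
v -1.815 1.66 4.623
v -1.338 2.293 1.855
v -2.416 3.097 3.571
f 1 12 6
f 1 6 2
f 1 2 8
f 1 8 11
f 1 11 12
f 2 6 10
f 6 12 5
f 12 11 3
f 11 8 7
f 8 2 9
f 4 10 5
f 4 5 3
f 4 3 7
f 4 7 9
f 4 9 10
f 5 10 6
f 3 5 12
f 7 3 11
f 9 7 8
f 10 9 2
f 14 13 17
f 14 17 15
f 15 17 18
f 15 18 16
f 17 13 19
f 17 19 18
f 18 19 20
f 18 20 16
f 19 13 21
f 19 21 20
f 20 21 22
f 20 22 16
f 21 13 23
f 21 23 22
f 22 23 24
f 22 24 16
f 23 13 25
f 23 25 24
f 24 25 26
f 24 26 16
f 25 13 27
f 25 27 26
f 26 27 28
f 26 28 16
f 27 13 29
f 27 29 28
f 28 29 30
f 28 30 16
f 29 13 14
f 29 14 30
f 30 14 15
f 30 15 16
f 32 34 31
f 35 32 31
f 31 34 33
f 33 35 31
f 32 38 34
f 36 32 35
f 36 38 32
f 34 38 33
f 37 35 33
f 33 38 37
f 37 36 35
f 38 36 37



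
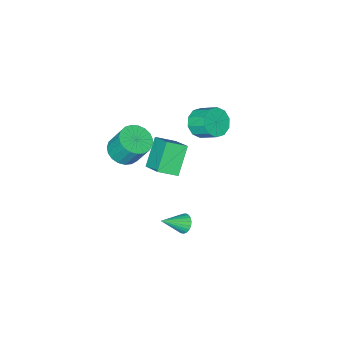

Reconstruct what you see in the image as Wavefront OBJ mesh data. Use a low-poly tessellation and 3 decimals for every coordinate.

v -2.601 -2.655 1.843
v -1.578 -2.651 2.155
v -1.855 -1.441 3.049
v -2.879 -1.445 2.737
v -1.63 -2.266 1.619
v -1.907 -1.057 2.514
v -2.052 -2.03 1.169
v -2.33 -0.821 2.064
v -2.685 -2.033 0.976
v -2.963 -0.823 1.871
v -3.286 -2.273 1.114
v -3.563 -1.063 2.009
v -3.625 -2.659 1.531
v -3.902 -1.449 2.425
v -3.573 -3.043 2.066
v -3.85 -1.834 2.961
v -3.15 -3.279 2.516
v -3.428 -2.07 3.411
v -2.517 -3.277 2.709
v -2.795 -2.067 3.604
v -1.917 -3.037 2.571
v -2.194 -1.827 3.466
v 0.755 -0.126 -4.407
v 1.022 -0.481 -4.974
v 2.225 -0.574 -3.433
v 1.133 -0.206 -5.015
v 1.178 0.083 -4.95
v 1.15 0.336 -4.792
v 1.054 0.509 -4.567
v 0.906 0.571 -4.315
v 0.731 0.514 -4.078
v 0.561 0.345 -3.899
v 0.424 0.095 -3.807
v 0.345 -0.193 -3.819
v 0.336 -0.47 -3.933
v 0.399 -0.687 -4.128
v 0.524 -0.808 -4.372
v 0.689 -0.81 -4.622
v 0.865 -0.695 -4.835
v -0.669 -2.7 1.183
v 0.418 -3.376 1.796
v -0.291 -1.088 2.287
v 0.797 -1.764 2.9
v 0.663 -1.956 -0.36
v 1.751 -2.632 0.253
v 1.042 -0.344 0.744
v 2.129 -1.02 1.357
v 3.364 -2.662 3.039
v 4.265 -2.072 2.871
v 3.997 -1.187 4.554
v 3.096 -1.778 4.721
v 3.945 -1.811 2.684
v 3.678 -0.927 4.366
v 3.525 -1.698 2.557
v 3.257 -0.813 4.24
v 3.077 -1.751 2.514
v 2.809 -0.866 4.197
v 2.678 -1.962 2.561
v 2.411 -1.077 4.244
v 2.398 -2.294 2.691
v 2.131 -1.409 4.374
v 2.285 -2.689 2.881
v 2.018 -1.805 4.564
v 2.359 -3.08 3.099
v 2.091 -2.196 4.782
v 2.606 -3.399 3.306
v 2.339 -2.514 4.988
v 2.984 -3.59 3.466
v 2.717 -2.706 5.149
v 3.428 -3.621 3.553
v 3.161 -2.736 5.236
v 3.861 -3.486 3.551
v 3.593 -2.602 5.234
v 4.207 -3.209 3.46
v 3.94 -2.324 5.143
v 4.408 -2.837 3.296
v 4.141 -1.952 4.979
v 4.429 -2.435 3.088
v 4.161 -1.55 4.771
f 2 1 5
f 2 5 3
f 3 5 6
f 3 6 4
f 5 1 7
f 5 7 6
f 6 7 8
f 6 8 4
f 7 1 9
f 7 9 8
f 8 9 10
f 8 10 4
f 9 1 11
f 9 11 10
f 10 11 12
f 10 12 4
f 11 1 13
f 11 13 12
f 12 13 14
f 12 14 4
f 13 1 15
f 13 15 14
f 14 15 16
f 14 16 4
f 15 1 17
f 15 17 16
f 16 17 18
f 16 18 4
f 17 1 19
f 17 19 18
f 18 19 20
f 18 20 4
f 19 1 21
f 19 21 20
f 20 21 22
f 20 22 4
f 21 1 2
f 21 2 22
f 22 2 3
f 22 3 4
f 24 23 26
f 24 26 25
f 26 23 27
f 26 27 25
f 27 23 28
f 27 28 25
f 28 23 29
f 28 29 25
f 29 23 30
f 29 30 25
f 30 23 31
f 30 31 25
f 31 23 32
f 31 32 25
f 32 23 33
f 32 33 25
f 33 23 34
f 33 34 25
f 34 23 35
f 34 35 25
f 35 23 36
f 35 36 25
f 36 23 37
f 36 37 25
f 37 23 38
f 37 38 25
f 38 23 39
f 38 39 25
f 39 23 24
f 39 24 25
f 41 43 40
f 44 41 40
f 40 43 42
f 42 44 40
f 41 47 43
f 45 41 44
f 45 47 41
f 43 47 42
f 46 44 42
f 42 47 46
f 46 45 44
f 47 45 46
f 49 48 52
f 49 52 50
f 50 52 53
f 50 53 51
f 52 48 54
f 52 54 53
f 53 54 55
f 53 55 51
f 54 48 56
f 54 56 55
f 55 56 57
f 55 57 51
f 56 48 58
f 56 58 57
f 57 58 59
f 57 59 51
f 58 48 60
f 58 60 59
f 59 60 61
f 59 61 51
f 60 48 62
f 60 62 61
f 61 62 63
f 61 63 51
f 62 48 64
f 62 64 63
f 63 64 65
f 63 65 51
f 64 48 66
f 64 66 65
f 65 66 67
f 65 67 51
f 66 48 68
f 66 68 67
f 67 68 69
f 67 69 51
f 68 48 70
f 68 70 69
f 69 70 71
f 69 71 51
f 70 48 72
f 70 72 71
f 71 72 73
f 71 73 51
f 72 48 74
f 72 74 73
f 73 74 75
f 73 75 51
f 74 48 76
f 74 76 75
f 75 76 77
f 75 77 51
f 76 48 78
f 76 78 77
f 77 78 79
f 77 79 51
f 78 48 49
f 78 49 79
f 79 49 50
f 79 50 51



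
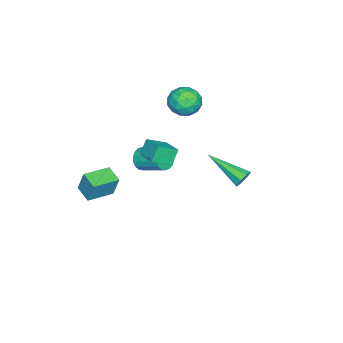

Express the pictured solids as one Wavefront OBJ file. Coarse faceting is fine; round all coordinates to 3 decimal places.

v 2.104 -2.877 0.357
v 2.182 -2.536 1.473
v 2.598 -2.168 0.105
v 2.676 -1.827 1.221
v 3.204 -3.593 0.499
v 3.282 -3.252 1.615
v 3.698 -2.884 0.247
v 3.776 -2.543 1.363
v -3.077 -3.318 -2.173
v -2.626 -3.579 -1.768
v -2.412 -2.303 -1.183
v -2.863 -2.042 -1.587
v -2.466 -3.499 -2.001
v -2.252 -2.223 -1.416
v -2.427 -3.383 -2.268
v -2.213 -2.107 -1.683
v -2.517 -3.254 -2.516
v -2.303 -1.978 -1.931
v -2.718 -3.138 -2.696
v -2.504 -1.862 -2.111
v -2.99 -3.057 -2.773
v -2.776 -1.781 -2.187
v -3.279 -3.028 -2.73
v -3.065 -1.752 -2.145
v -3.528 -3.057 -2.577
v -3.314 -1.781 -1.992
v -3.688 -3.137 -2.344
v -3.474 -1.861 -1.759
v -3.727 -3.253 -2.077
v -3.513 -1.977 -1.492
v -3.637 -3.382 -1.829
v -3.423 -2.106 -1.244
v -3.436 -3.498 -1.649
v -3.222 -2.222 -1.064
v -3.164 -3.579 -1.573
v -2.95 -2.303 -0.987
v -2.875 -3.608 -1.615
v -2.661 -2.332 -1.03
v -3.255 -0.789 3.162
v -2.724 -0.14 2.96
v -2.156 -1.62 3.38
v -1.625 -0.971 3.178
v -2.085 -0.942 3.907
v -2.764 -0.428 3.772
v -2.116 -1.332 2.568
v -2.795 -0.818 2.433
v -2.02 -0.476 2.593
v -2.001 -0.234 3.421
v -2.879 -1.526 2.919
v -2.86 -1.284 3.747
v -3.086 -0.391 3.042
v -1.794 -1.369 3.298
v -2.064 -1.351 3.726
v -1.752 -0.97 3.608
v -3.109 -0.56 3.519
v -2.797 -0.179 3.401
v -2.422 -0.65 3.957
v -2.083 -1.581 2.939
v -1.771 -1.2 2.821
v -3.128 -0.79 2.732
v -2.816 -0.409 2.614
v -2.458 -1.11 2.383
v -2.36 -0.207 2.708
v -1.714 -0.696 2.836
v -2.003 -0.908 2.477
v -2.402 -0.606 2.398
v -2.349 -0.065 3.194
v -1.703 -0.554 3.322
v -1.973 -0.537 3.75
v -2.372 -0.235 3.671
v -1.935 -0.263 2.978
v -3.177 -1.206 3.018
v -2.531 -1.695 3.146
v -2.508 -1.525 2.669
v -2.907 -1.223 2.59
v -3.166 -1.064 3.504
v -2.52 -1.553 3.632
v -2.478 -1.154 3.942
v -2.877 -0.852 3.863
v -2.945 -1.497 3.362
v -0.822 -1.087 1.395
v -0.139 -1.771 1.92
v -0.157 -0.224 1.654
v 0.527 -0.908 2.179
v -0.367 -1.212 0.641
v 0.317 -1.896 1.166
v 0.299 -0.349 0.9
v 0.982 -1.033 1.425
v -0.248 2.875 0.55
v 0.009 2.654 0.169
v -0.592 1.025 1.39
v 0.24 2.747 0.47
v 0.185 2.915 0.818
v -0.123 3.06 1.009
v -0.504 3.096 0.932
v -0.735 3.002 0.631
v -0.68 2.834 0.283
v -0.372 2.69 0.092
f 2 4 1
f 5 2 1
f 1 4 3
f 3 5 1
f 2 8 4
f 6 2 5
f 6 8 2
f 4 8 3
f 7 5 3
f 3 8 7
f 7 6 5
f 8 6 7
f 10 9 13
f 10 13 11
f 11 13 14
f 11 14 12
f 13 9 15
f 13 15 14
f 14 15 16
f 14 16 12
f 15 9 17
f 15 17 16
f 16 17 18
f 16 18 12
f 17 9 19
f 17 19 18
f 18 19 20
f 18 20 12
f 19 9 21
f 19 21 20
f 20 21 22
f 20 22 12
f 21 9 23
f 21 23 22
f 22 23 24
f 22 24 12
f 23 9 25
f 23 25 24
f 24 25 26
f 24 26 12
f 25 9 27
f 25 27 26
f 26 27 28
f 26 28 12
f 27 9 29
f 27 29 28
f 28 29 30
f 28 30 12
f 29 9 31
f 29 31 30
f 30 31 32
f 30 32 12
f 31 9 33
f 31 33 32
f 32 33 34
f 32 34 12
f 33 9 35
f 33 35 34
f 34 35 36
f 34 36 12
f 35 9 37
f 35 37 36
f 36 37 38
f 36 38 12
f 37 9 10
f 37 10 38
f 38 10 11
f 38 11 12
f 39 76 55
f 76 50 79
f 55 79 44
f 76 79 55
f 39 55 51
f 55 44 56
f 51 56 40
f 55 56 51
f 39 51 60
f 51 40 61
f 60 61 46
f 51 61 60
f 39 60 72
f 60 46 75
f 72 75 49
f 60 75 72
f 39 72 76
f 72 49 80
f 76 80 50
f 72 80 76
f 40 56 67
f 56 44 70
f 67 70 48
f 56 70 67
f 44 79 57
f 79 50 78
f 57 78 43
f 79 78 57
f 50 80 77
f 80 49 73
f 77 73 41
f 80 73 77
f 49 75 74
f 75 46 62
f 74 62 45
f 75 62 74
f 46 61 66
f 61 40 63
f 66 63 47
f 61 63 66
f 42 68 54
f 68 48 69
f 54 69 43
f 68 69 54
f 42 54 52
f 54 43 53
f 52 53 41
f 54 53 52
f 42 52 59
f 52 41 58
f 59 58 45
f 52 58 59
f 42 59 64
f 59 45 65
f 64 65 47
f 59 65 64
f 42 64 68
f 64 47 71
f 68 71 48
f 64 71 68
f 43 69 57
f 69 48 70
f 57 70 44
f 69 70 57
f 41 53 77
f 53 43 78
f 77 78 50
f 53 78 77
f 45 58 74
f 58 41 73
f 74 73 49
f 58 73 74
f 47 65 66
f 65 45 62
f 66 62 46
f 65 62 66
f 48 71 67
f 71 47 63
f 67 63 40
f 71 63 67
f 82 84 81
f 85 82 81
f 81 84 83
f 83 85 81
f 82 88 84
f 86 82 85
f 86 88 82
f 84 88 83
f 87 85 83
f 83 88 87
f 87 86 85
f 88 86 87
f 90 89 92
f 90 92 91
f 92 89 93
f 92 93 91
f 93 89 94
f 93 94 91
f 94 89 95
f 94 95 91
f 95 89 96
f 95 96 91
f 96 89 97
f 96 97 91
f 97 89 98
f 97 98 91
f 98 89 90
f 98 90 91



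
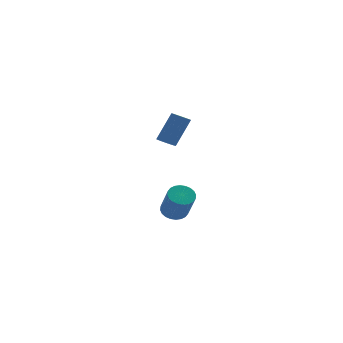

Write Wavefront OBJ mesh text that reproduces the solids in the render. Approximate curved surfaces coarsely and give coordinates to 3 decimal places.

v -1.216 2.783 -4.062
v -0.458 2.648 -4.314
v -0.106 1.522 -2.65
v -0.864 1.657 -2.398
v -0.421 2.912 -4.143
v -0.068 1.786 -2.479
v -0.504 3.156 -3.961
v -0.152 2.03 -2.297
v -0.696 3.343 -3.793
v -0.344 2.217 -2.129
v -0.967 3.445 -3.667
v -0.615 2.319 -2.003
v -1.276 3.446 -3.601
v -0.924 2.32 -1.937
v -1.576 3.346 -3.605
v -1.224 2.22 -1.941
v -1.821 3.161 -3.678
v -1.469 2.035 -2.014
v -1.974 2.918 -3.81
v -1.622 1.792 -2.146
v -2.012 2.654 -3.981
v -1.659 1.528 -2.317
v -1.928 2.41 -4.163
v -1.576 1.284 -2.499
v -1.736 2.223 -4.331
v -1.384 1.097 -2.667
v -1.465 2.121 -4.457
v -1.113 0.995 -2.793
v -1.156 2.12 -4.523
v -0.804 0.994 -2.859
v -0.856 2.22 -4.519
v -0.504 1.094 -2.855
v -0.611 2.405 -4.446
v -0.259 1.279 -2.782
v -1.846 -0.978 2.65
v -1.55 -0.563 2.372
v -0.719 -0.028 4.052
v -1.014 -0.442 4.33
v -1.943 -0.421 2.521
v -1.112 0.115 4.201
v -2.279 -0.605 2.745
v -1.448 -0.069 4.426
v -2.361 -1.007 2.914
v -1.53 -0.472 4.595
v -2.141 -1.392 2.928
v -1.31 -0.857 4.608
v -1.748 -1.535 2.779
v -0.917 -0.999 4.459
v -1.412 -1.351 2.554
v -0.581 -0.815 4.235
v -1.33 -0.948 2.385
v -0.499 -0.413 4.066
f 2 1 5
f 2 5 3
f 3 5 6
f 3 6 4
f 5 1 7
f 5 7 6
f 6 7 8
f 6 8 4
f 7 1 9
f 7 9 8
f 8 9 10
f 8 10 4
f 9 1 11
f 9 11 10
f 10 11 12
f 10 12 4
f 11 1 13
f 11 13 12
f 12 13 14
f 12 14 4
f 13 1 15
f 13 15 14
f 14 15 16
f 14 16 4
f 15 1 17
f 15 17 16
f 16 17 18
f 16 18 4
f 17 1 19
f 17 19 18
f 18 19 20
f 18 20 4
f 19 1 21
f 19 21 20
f 20 21 22
f 20 22 4
f 21 1 23
f 21 23 22
f 22 23 24
f 22 24 4
f 23 1 25
f 23 25 24
f 24 25 26
f 24 26 4
f 25 1 27
f 25 27 26
f 26 27 28
f 26 28 4
f 27 1 29
f 27 29 28
f 28 29 30
f 28 30 4
f 29 1 31
f 29 31 30
f 30 31 32
f 30 32 4
f 31 1 33
f 31 33 32
f 32 33 34
f 32 34 4
f 33 1 2
f 33 2 34
f 34 2 3
f 34 3 4
f 36 35 39
f 36 39 37
f 37 39 40
f 37 40 38
f 39 35 41
f 39 41 40
f 40 41 42
f 40 42 38
f 41 35 43
f 41 43 42
f 42 43 44
f 42 44 38
f 43 35 45
f 43 45 44
f 44 45 46
f 44 46 38
f 45 35 47
f 45 47 46
f 46 47 48
f 46 48 38
f 47 35 49
f 47 49 48
f 48 49 50
f 48 50 38
f 49 35 51
f 49 51 50
f 50 51 52
f 50 52 38
f 51 35 36
f 51 36 52
f 52 36 37
f 52 37 38



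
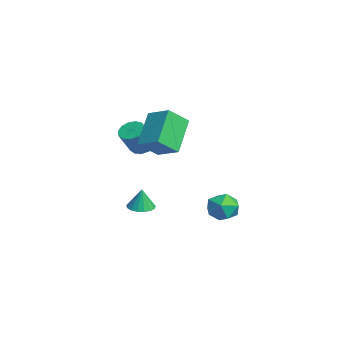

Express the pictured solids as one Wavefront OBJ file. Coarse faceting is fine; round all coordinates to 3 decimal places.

v 2.166 -0.127 -1.555
v 2.967 0.284 -1.643
v 2.753 -1.064 -0.597
v 3.554 -0.653 -0.685
v 2.87 -0.227 -0.276
v 2.507 0.353 -0.868
v 3.213 -1.133 -1.372
v 2.85 -0.553 -1.964
v 3.614 -0.338 -1.53
v 3.402 0.222 -0.853
v 2.318 -1.002 -1.387
v 2.106 -0.442 -0.71
v -2.375 -2.868 3.112
v -1.342 -2.072 3.649
v -2.721 -1.799 2.194
v -1.688 -1.004 2.731
v -0.992 -3.676 1.649
v 0.041 -2.881 2.186
v -1.338 -2.608 0.731
v -0.305 -1.812 1.268
v -3.73 -2.882 0.435
v -3.228 -2.382 0.479
v -2.668 -3.058 1.769
v -3.17 -3.558 1.725
v -3.541 -2.245 0.687
v -2.981 -2.922 1.976
v -3.915 -2.311 0.815
v -3.354 -2.987 2.104
v -4.229 -2.558 0.822
v -3.669 -3.234 2.112
v -4.386 -2.907 0.707
v -3.826 -3.584 1.996
v -4.334 -3.249 0.505
v -3.774 -3.925 1.794
v -4.09 -3.474 0.281
v -3.53 -4.15 1.571
v -3.732 -3.511 0.106
v -3.172 -4.187 1.396
v -3.374 -3.348 0.036
v -2.814 -4.025 1.325
v -3.128 -3.038 0.092
v -2.568 -3.714 1.382
v -3.074 -2.677 0.258
v -2.514 -3.354 1.547
v -2.192 -3.286 -3.098
v -1.565 -2.937 -3.152
v -2.108 -3.254 -1.902
v -1.8 -2.684 -3.142
v -2.124 -2.57 -3.122
v -2.464 -2.619 -3.097
v -2.742 -2.822 -3.072
v -2.894 -3.13 -3.053
v -2.885 -3.475 -3.044
v -2.718 -3.776 -3.048
v -2.43 -3.965 -3.063
v -2.088 -3.998 -3.087
v -1.77 -3.869 -3.113
v -1.548 -3.606 -3.135
v -1.475 -3.269 -3.15
f 1 12 6
f 1 6 2
f 1 2 8
f 1 8 11
f 1 11 12
f 2 6 10
f 6 12 5
f 12 11 3
f 11 8 7
f 8 2 9
f 4 10 5
f 4 5 3
f 4 3 7
f 4 7 9
f 4 9 10
f 5 10 6
f 3 5 12
f 7 3 11
f 9 7 8
f 10 9 2
f 14 16 13
f 17 14 13
f 13 16 15
f 15 17 13
f 14 20 16
f 18 14 17
f 18 20 14
f 16 20 15
f 19 17 15
f 15 20 19
f 19 18 17
f 20 18 19
f 22 21 25
f 22 25 23
f 23 25 26
f 23 26 24
f 25 21 27
f 25 27 26
f 26 27 28
f 26 28 24
f 27 21 29
f 27 29 28
f 28 29 30
f 28 30 24
f 29 21 31
f 29 31 30
f 30 31 32
f 30 32 24
f 31 21 33
f 31 33 32
f 32 33 34
f 32 34 24
f 33 21 35
f 33 35 34
f 34 35 36
f 34 36 24
f 35 21 37
f 35 37 36
f 36 37 38
f 36 38 24
f 37 21 39
f 37 39 38
f 38 39 40
f 38 40 24
f 39 21 41
f 39 41 40
f 40 41 42
f 40 42 24
f 41 21 43
f 41 43 42
f 42 43 44
f 42 44 24
f 43 21 22
f 43 22 44
f 44 22 23
f 44 23 24
f 46 45 48
f 46 48 47
f 48 45 49
f 48 49 47
f 49 45 50
f 49 50 47
f 50 45 51
f 50 51 47
f 51 45 52
f 51 52 47
f 52 45 53
f 52 53 47
f 53 45 54
f 53 54 47
f 54 45 55
f 54 55 47
f 55 45 56
f 55 56 47
f 56 45 57
f 56 57 47
f 57 45 58
f 57 58 47
f 58 45 59
f 58 59 47
f 59 45 46
f 59 46 47



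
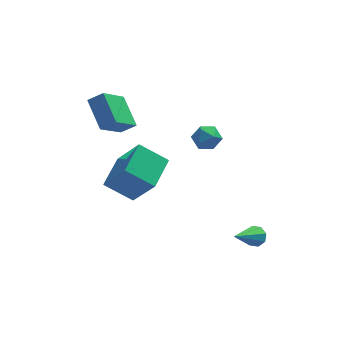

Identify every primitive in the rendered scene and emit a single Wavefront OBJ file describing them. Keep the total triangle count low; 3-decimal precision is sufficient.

v -2.214 0.152 2.968
v -1.553 0.092 3.415
v -2.641 1.466 3.776
v -1.98 1.406 4.223
v -1.3 1.194 1.757
v -0.639 1.134 2.204
v -1.727 2.508 2.565
v -1.066 2.448 3.012
v 3.858 -3.015 -1.835
v 4.111 -2.817 -1.439
v 2.802 -4.165 -0.585
v 3.788 -2.615 -1.526
v 3.506 -2.648 -1.794
v 3.43 -2.896 -2.086
v 3.605 -3.213 -2.231
v 3.928 -3.415 -2.144
v 4.21 -3.382 -1.876
v 4.285 -3.134 -1.584
v -2.272 -2.07 1.351
v -1.445 -2.875 2.961
v -1.58 -0.679 1.691
v -0.753 -1.484 3.3
v -1.107 -2.456 0.56
v -0.28 -3.261 2.169
v -0.415 -1.065 0.899
v 0.412 -1.87 2.509
v 1.768 2.156 0.301
v 2.17 2.509 -0.174
v 2.71 1.611 0.694
v 3.112 1.964 0.219
v 2.816 2.315 0.766
v 2.233 2.652 0.524
v 2.647 1.468 -0.004
v 2.064 1.805 -0.246
v 2.713 2.083 -0.362
v 2.817 2.607 0.114
v 2.063 1.513 0.406
v 2.167 2.037 0.882
f 2 4 1
f 5 2 1
f 1 4 3
f 3 5 1
f 2 8 4
f 6 2 5
f 6 8 2
f 4 8 3
f 7 5 3
f 3 8 7
f 7 6 5
f 8 6 7
f 10 9 12
f 10 12 11
f 12 9 13
f 12 13 11
f 13 9 14
f 13 14 11
f 14 9 15
f 14 15 11
f 15 9 16
f 15 16 11
f 16 9 17
f 16 17 11
f 17 9 18
f 17 18 11
f 18 9 10
f 18 10 11
f 20 22 19
f 23 20 19
f 19 22 21
f 21 23 19
f 20 26 22
f 24 20 23
f 24 26 20
f 22 26 21
f 25 23 21
f 21 26 25
f 25 24 23
f 26 24 25
f 27 38 32
f 27 32 28
f 27 28 34
f 27 34 37
f 27 37 38
f 28 32 36
f 32 38 31
f 38 37 29
f 37 34 33
f 34 28 35
f 30 36 31
f 30 31 29
f 30 29 33
f 30 33 35
f 30 35 36
f 31 36 32
f 29 31 38
f 33 29 37
f 35 33 34
f 36 35 28



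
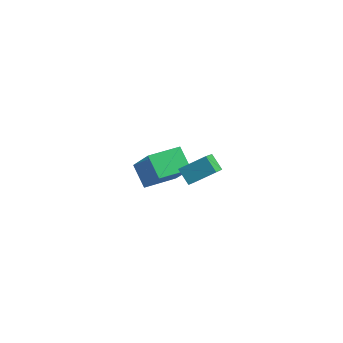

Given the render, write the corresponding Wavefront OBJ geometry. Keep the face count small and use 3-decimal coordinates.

v -2.459 0.626 -4.112
v -1.281 0.083 -2.36
v -3.487 1.373 -3.19
v -2.309 0.83 -1.438
v -1.391 2.33 -4.302
v -0.213 1.787 -2.55
v -2.419 3.077 -3.38
v -1.241 2.534 -1.628
v 2.779 -4.811 2.988
v 2.05 -4.458 3.641
v 2.363 -3.164 1.636
v 1.635 -2.812 2.29
v 3.845 -3.948 3.71
v 3.117 -3.596 4.364
v 3.43 -2.302 2.359
v 2.701 -1.949 3.012
f 2 4 1
f 5 2 1
f 1 4 3
f 3 5 1
f 2 8 4
f 6 2 5
f 6 8 2
f 4 8 3
f 7 5 3
f 3 8 7
f 7 6 5
f 8 6 7
f 10 12 9
f 13 10 9
f 9 12 11
f 11 13 9
f 10 16 12
f 14 10 13
f 14 16 10
f 12 16 11
f 15 13 11
f 11 16 15
f 15 14 13
f 16 14 15



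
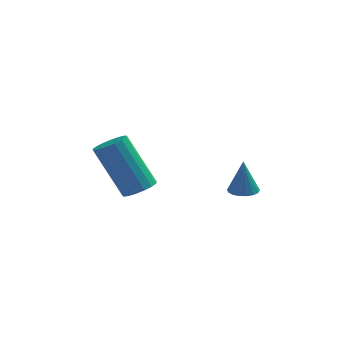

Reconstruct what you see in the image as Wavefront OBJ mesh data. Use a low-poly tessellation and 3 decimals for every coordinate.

v 2.87 3.924 -1.384
v 3.353 4.166 -1.387
v 2.85 3.976 -0.056
v 3.2 4.351 -1.396
v 2.982 4.452 -1.403
v 2.742 4.448 -1.407
v 2.527 4.34 -1.406
v 2.38 4.15 -1.401
v 2.33 3.915 -1.392
v 2.387 3.682 -1.382
v 2.54 3.496 -1.373
v 2.758 3.396 -1.365
v 2.999 3.4 -1.362
v 3.213 3.508 -1.363
v 3.36 3.698 -1.368
v 3.41 3.933 -1.377
v -0.493 3.122 -1.004
v -0.068 2.791 -0.678
v -1.082 3.307 1.17
v -1.507 3.638 0.844
v 0.051 3.068 -0.69
v -0.964 3.584 1.157
v 0.045 3.357 -0.774
v -0.97 3.873 1.073
v -0.084 3.593 -0.911
v -1.099 4.109 0.936
v -0.307 3.72 -1.069
v -1.322 4.237 0.778
v -0.572 3.711 -1.212
v -1.587 4.227 0.635
v -0.819 3.567 -1.307
v -1.834 4.083 0.54
v -0.992 3.321 -1.333
v -2.006 3.837 0.514
v -1.049 3.029 -1.283
v -2.064 3.545 0.564
v -0.98 2.758 -1.17
v -1.994 3.275 0.678
v -0.798 2.571 -1.018
v -1.813 3.087 0.83
v -0.547 2.51 -0.863
v -1.562 3.026 0.985
v -0.283 2.59 -0.74
v -1.298 3.106 1.107
f 2 1 4
f 2 4 3
f 4 1 5
f 4 5 3
f 5 1 6
f 5 6 3
f 6 1 7
f 6 7 3
f 7 1 8
f 7 8 3
f 8 1 9
f 8 9 3
f 9 1 10
f 9 10 3
f 10 1 11
f 10 11 3
f 11 1 12
f 11 12 3
f 12 1 13
f 12 13 3
f 13 1 14
f 13 14 3
f 14 1 15
f 14 15 3
f 15 1 16
f 15 16 3
f 16 1 2
f 16 2 3
f 18 17 21
f 18 21 19
f 19 21 22
f 19 22 20
f 21 17 23
f 21 23 22
f 22 23 24
f 22 24 20
f 23 17 25
f 23 25 24
f 24 25 26
f 24 26 20
f 25 17 27
f 25 27 26
f 26 27 28
f 26 28 20
f 27 17 29
f 27 29 28
f 28 29 30
f 28 30 20
f 29 17 31
f 29 31 30
f 30 31 32
f 30 32 20
f 31 17 33
f 31 33 32
f 32 33 34
f 32 34 20
f 33 17 35
f 33 35 34
f 34 35 36
f 34 36 20
f 35 17 37
f 35 37 36
f 36 37 38
f 36 38 20
f 37 17 39
f 37 39 38
f 38 39 40
f 38 40 20
f 39 17 41
f 39 41 40
f 40 41 42
f 40 42 20
f 41 17 43
f 41 43 42
f 42 43 44
f 42 44 20
f 43 17 18
f 43 18 44
f 44 18 19
f 44 19 20



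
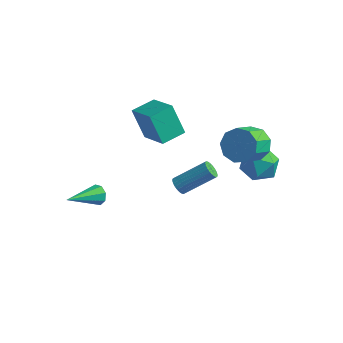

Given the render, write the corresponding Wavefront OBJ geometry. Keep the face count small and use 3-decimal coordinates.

v -0.052 -0.297 -3.152
v 0.386 -0.496 -3.438
v 1.71 0.658 -2.215
v 1.272 0.857 -1.928
v 0.337 -0.317 -3.554
v 1.661 0.837 -2.331
v 0.229 -0.135 -3.608
v 1.553 1.019 -2.385
v 0.078 0.022 -3.593
v 1.402 1.176 -2.37
v -0.093 0.131 -3.511
v 1.231 1.285 -2.288
v -0.257 0.174 -3.374
v 1.066 1.328 -2.151
v -0.39 0.146 -3.203
v 0.933 1.3 -1.98
v -0.472 0.05 -3.024
v 0.851 1.204 -1.801
v -0.49 -0.098 -2.865
v 0.834 1.056 -1.642
v -0.441 -0.277 -2.749
v 0.883 0.877 -1.526
v -0.333 -0.459 -2.695
v 0.991 0.695 -1.472
v -0.182 -0.616 -2.71
v 1.142 0.538 -1.487
v -0.011 -0.725 -2.792
v 1.313 0.429 -1.569
v 0.154 -0.768 -2.929
v 1.477 0.386 -1.706
v 0.287 -0.74 -3.1
v 1.61 0.414 -1.877
v 0.369 -0.644 -3.279
v 1.692 0.51 -2.056
v 3.257 1.678 0.68
v 4.115 2.023 1.198
v 4.06 0.628 2.219
v 3.203 0.282 1.7
v 3.514 2.278 1.515
v 3.46 0.883 2.535
v 2.794 2.252 1.44
v 2.739 0.856 2.461
v 2.29 1.957 1.01
v 2.235 0.562 2.031
v 2.239 1.532 0.425
v 2.184 0.136 1.446
v 2.664 1.175 -0.04
v 2.61 -0.221 0.98
v 3.367 1.053 -0.169
v 3.313 -0.343 0.851
v 4.019 1.224 0.099
v 3.964 -0.172 1.12
v 4.314 1.607 0.639
v 4.26 0.211 1.66
v 2.583 2.117 -1.849
v 3.609 2.59 -2.183
v 3.411 1.43 -0.277
v 4.437 1.903 -0.611
v 3.548 2.599 -0.278
v 3.036 3.024 -1.25
v 3.984 0.996 -1.21
v 3.472 1.421 -2.182
v 4.475 1.897 -1.788
v 4.205 2.888 -1.212
v 2.815 1.132 -1.248
v 2.545 2.123 -0.672
v -3.613 -2.68 -3.802
v -3.122 -2.657 -3.377
v -4.287 -4.58 -2.918
v -3.531 -2.433 -3.206
v -3.989 -2.353 -3.384
v -4.227 -2.465 -3.807
v -4.105 -2.704 -4.226
v -3.695 -2.928 -4.397
v -3.237 -3.008 -4.219
v -3 -2.896 -3.796
v -2.834 0.729 -1.164
v -3.751 0.911 0.547
v -2.279 2.06 -1.008
v -3.196 2.242 0.703
v -1.164 -0.082 -0.183
v -2.081 0.1 1.528
v -0.609 1.249 -0.027
v -1.526 1.431 1.684
f 2 1 5
f 2 5 3
f 3 5 6
f 3 6 4
f 5 1 7
f 5 7 6
f 6 7 8
f 6 8 4
f 7 1 9
f 7 9 8
f 8 9 10
f 8 10 4
f 9 1 11
f 9 11 10
f 10 11 12
f 10 12 4
f 11 1 13
f 11 13 12
f 12 13 14
f 12 14 4
f 13 1 15
f 13 15 14
f 14 15 16
f 14 16 4
f 15 1 17
f 15 17 16
f 16 17 18
f 16 18 4
f 17 1 19
f 17 19 18
f 18 19 20
f 18 20 4
f 19 1 21
f 19 21 20
f 20 21 22
f 20 22 4
f 21 1 23
f 21 23 22
f 22 23 24
f 22 24 4
f 23 1 25
f 23 25 24
f 24 25 26
f 24 26 4
f 25 1 27
f 25 27 26
f 26 27 28
f 26 28 4
f 27 1 29
f 27 29 28
f 28 29 30
f 28 30 4
f 29 1 31
f 29 31 30
f 30 31 32
f 30 32 4
f 31 1 33
f 31 33 32
f 32 33 34
f 32 34 4
f 33 1 2
f 33 2 34
f 34 2 3
f 34 3 4
f 36 35 39
f 36 39 37
f 37 39 40
f 37 40 38
f 39 35 41
f 39 41 40
f 40 41 42
f 40 42 38
f 41 35 43
f 41 43 42
f 42 43 44
f 42 44 38
f 43 35 45
f 43 45 44
f 44 45 46
f 44 46 38
f 45 35 47
f 45 47 46
f 46 47 48
f 46 48 38
f 47 35 49
f 47 49 48
f 48 49 50
f 48 50 38
f 49 35 51
f 49 51 50
f 50 51 52
f 50 52 38
f 51 35 53
f 51 53 52
f 52 53 54
f 52 54 38
f 53 35 36
f 53 36 54
f 54 36 37
f 54 37 38
f 55 66 60
f 55 60 56
f 55 56 62
f 55 62 65
f 55 65 66
f 56 60 64
f 60 66 59
f 66 65 57
f 65 62 61
f 62 56 63
f 58 64 59
f 58 59 57
f 58 57 61
f 58 61 63
f 58 63 64
f 59 64 60
f 57 59 66
f 61 57 65
f 63 61 62
f 64 63 56
f 68 67 70
f 68 70 69
f 70 67 71
f 70 71 69
f 71 67 72
f 71 72 69
f 72 67 73
f 72 73 69
f 73 67 74
f 73 74 69
f 74 67 75
f 74 75 69
f 75 67 76
f 75 76 69
f 76 67 68
f 76 68 69
f 78 80 77
f 81 78 77
f 77 80 79
f 79 81 77
f 78 84 80
f 82 78 81
f 82 84 78
f 80 84 79
f 83 81 79
f 79 84 83
f 83 82 81
f 84 82 83



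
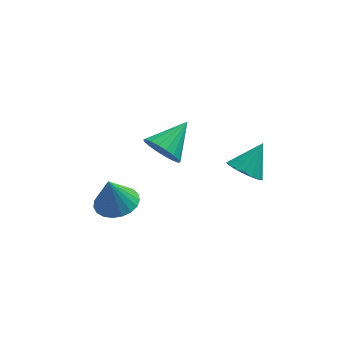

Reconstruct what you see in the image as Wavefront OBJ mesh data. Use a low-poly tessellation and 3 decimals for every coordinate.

v -0.95 2.299 -1.168
v -0.245 2.128 -1.842
v 0.19 3.541 -0.292
v -0.472 2.461 -2.02
v -0.794 2.762 -2.029
v -1.146 2.971 -1.867
v -1.46 3.047 -1.567
v -1.672 2.975 -1.188
v -1.742 2.769 -0.805
v -1.654 2.47 -0.494
v -1.427 2.136 -0.316
v -1.106 1.835 -0.307
v -0.753 1.626 -0.469
v -0.44 1.55 -0.769
v -0.227 1.622 -1.148
v -0.158 1.828 -1.531
v 2.425 -1.305 0.954
v 3.15 -1.703 0.718
v 3.215 -0.535 2.086
v 3.146 -1.361 0.489
v 2.976 -1.006 0.366
v 2.681 -0.72 0.378
v 2.327 -0.568 0.522
v 1.995 -0.584 0.765
v 1.762 -0.766 1.051
v 1.68 -1.071 1.316
v 1.769 -1.429 1.497
v 2.009 -1.759 1.554
v 2.343 -1.985 1.474
v 2.697 -2.055 1.275
v 2.988 -1.953 1.002
v -2.926 0.895 -3.407
v -2.214 1.616 -3.22
v -3.254 0.805 -1.813
v -2.567 1.852 -3.279
v -2.981 1.922 -3.36
v -3.386 1.815 -3.45
v -3.711 1.549 -3.532
v -3.901 1.17 -3.593
v -3.922 0.743 -3.621
v -3.77 0.342 -3.612
v -3.473 0.037 -3.568
v -3.081 -0.119 -3.496
v -2.662 -0.101 -3.409
v -2.289 0.09 -3.321
v -2.025 0.42 -3.248
v -1.918 0.832 -3.203
v -1.985 1.255 -3.193
f 2 1 4
f 2 4 3
f 4 1 5
f 4 5 3
f 5 1 6
f 5 6 3
f 6 1 7
f 6 7 3
f 7 1 8
f 7 8 3
f 8 1 9
f 8 9 3
f 9 1 10
f 9 10 3
f 10 1 11
f 10 11 3
f 11 1 12
f 11 12 3
f 12 1 13
f 12 13 3
f 13 1 14
f 13 14 3
f 14 1 15
f 14 15 3
f 15 1 16
f 15 16 3
f 16 1 2
f 16 2 3
f 18 17 20
f 18 20 19
f 20 17 21
f 20 21 19
f 21 17 22
f 21 22 19
f 22 17 23
f 22 23 19
f 23 17 24
f 23 24 19
f 24 17 25
f 24 25 19
f 25 17 26
f 25 26 19
f 26 17 27
f 26 27 19
f 27 17 28
f 27 28 19
f 28 17 29
f 28 29 19
f 29 17 30
f 29 30 19
f 30 17 31
f 30 31 19
f 31 17 18
f 31 18 19
f 33 32 35
f 33 35 34
f 35 32 36
f 35 36 34
f 36 32 37
f 36 37 34
f 37 32 38
f 37 38 34
f 38 32 39
f 38 39 34
f 39 32 40
f 39 40 34
f 40 32 41
f 40 41 34
f 41 32 42
f 41 42 34
f 42 32 43
f 42 43 34
f 43 32 44
f 43 44 34
f 44 32 45
f 44 45 34
f 45 32 46
f 45 46 34
f 46 32 47
f 46 47 34
f 47 32 48
f 47 48 34
f 48 32 33
f 48 33 34



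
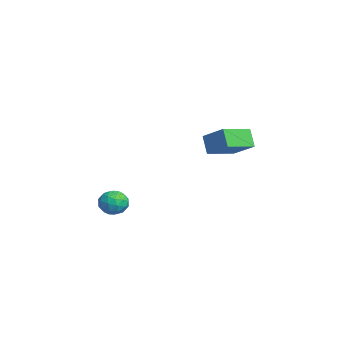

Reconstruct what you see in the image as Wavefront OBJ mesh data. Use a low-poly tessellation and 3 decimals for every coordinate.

v 0.848 1.282 2.083
v 0.248 1.189 2.988
v 0.121 2.691 1.746
v -0.479 2.597 2.652
v 1.919 2.023 2.868
v 1.319 1.929 3.774
v 1.192 3.431 2.532
v 0.592 3.338 3.437
v 3.262 -2.93 0.528
v 3.989 -2.854 0.615
v 3.411 -4.086 0.285
v 4.138 -4.01 0.372
v 3.691 -3.956 0.954
v 3.598 -3.242 1.104
v 3.802 -3.698 -0.204
v 3.709 -2.984 -0.054
v 4.322 -3.329 0.162
v 4.254 -3.488 0.878
v 3.146 -3.452 0.022
v 3.078 -3.611 0.738
v 3.612 -2.79 0.593
v 3.788 -4.15 0.307
v 3.525 -4.118 0.649
v 3.952 -4.073 0.7
v 3.383 -3.018 0.88
v 3.81 -2.974 0.931
v 3.635 -3.621 1.13
v 3.59 -3.966 -0.031
v 4.017 -3.922 0.02
v 3.448 -2.867 0.2
v 3.875 -2.822 0.251
v 3.765 -3.319 -0.23
v 4.236 -3.025 0.378
v 4.323 -3.705 0.235
v 4.126 -3.521 -0.103
v 4.071 -3.101 -0.015
v 4.195 -3.119 0.798
v 4.283 -3.798 0.655
v 4.02 -3.766 0.997
v 3.966 -3.346 1.086
v 4.391 -3.398 0.532
v 3.117 -3.142 0.245
v 3.205 -3.821 0.102
v 3.434 -3.594 -0.186
v 3.38 -3.174 -0.097
v 3.077 -3.235 0.665
v 3.164 -3.915 0.522
v 3.329 -3.839 0.915
v 3.274 -3.419 1.003
v 3.009 -3.542 0.368
f 2 4 1
f 5 2 1
f 1 4 3
f 3 5 1
f 2 8 4
f 6 2 5
f 6 8 2
f 4 8 3
f 7 5 3
f 3 8 7
f 7 6 5
f 8 6 7
f 9 46 25
f 46 20 49
f 25 49 14
f 46 49 25
f 9 25 21
f 25 14 26
f 21 26 10
f 25 26 21
f 9 21 30
f 21 10 31
f 30 31 16
f 21 31 30
f 9 30 42
f 30 16 45
f 42 45 19
f 30 45 42
f 9 42 46
f 42 19 50
f 46 50 20
f 42 50 46
f 10 26 37
f 26 14 40
f 37 40 18
f 26 40 37
f 14 49 27
f 49 20 48
f 27 48 13
f 49 48 27
f 20 50 47
f 50 19 43
f 47 43 11
f 50 43 47
f 19 45 44
f 45 16 32
f 44 32 15
f 45 32 44
f 16 31 36
f 31 10 33
f 36 33 17
f 31 33 36
f 12 38 24
f 38 18 39
f 24 39 13
f 38 39 24
f 12 24 22
f 24 13 23
f 22 23 11
f 24 23 22
f 12 22 29
f 22 11 28
f 29 28 15
f 22 28 29
f 12 29 34
f 29 15 35
f 34 35 17
f 29 35 34
f 12 34 38
f 34 17 41
f 38 41 18
f 34 41 38
f 13 39 27
f 39 18 40
f 27 40 14
f 39 40 27
f 11 23 47
f 23 13 48
f 47 48 20
f 23 48 47
f 15 28 44
f 28 11 43
f 44 43 19
f 28 43 44
f 17 35 36
f 35 15 32
f 36 32 16
f 35 32 36
f 18 41 37
f 41 17 33
f 37 33 10
f 41 33 37



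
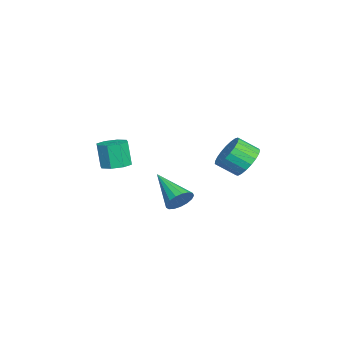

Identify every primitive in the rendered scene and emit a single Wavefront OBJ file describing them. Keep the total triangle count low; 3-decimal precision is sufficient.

v -2.475 -2.045 -2.016
v -1.875 -1.622 -1.819
v -2.165 -1.833 -0.486
v -2.765 -2.255 -0.684
v -2.36 -1.307 -1.874
v -2.65 -1.518 -0.542
v -2.913 -1.423 -2.013
v -3.203 -1.634 -0.681
v -3.209 -1.904 -2.154
v -3.499 -2.115 -0.821
v -3.075 -2.467 -2.214
v -3.365 -2.678 -0.881
v -2.59 -2.782 -2.158
v -2.88 -2.993 -0.826
v -2.037 -2.666 -2.019
v -2.327 -2.877 -0.687
v -1.741 -2.185 -1.879
v -2.031 -2.396 -0.546
v -0.065 1.109 -2.969
v 0.479 0.711 -2.69
v -1.415 -0.049 -1.991
v 0.432 0.964 -2.454
v 0.271 1.251 -2.337
v 0.033 1.506 -2.364
v -0.227 1.669 -2.53
v -0.451 1.704 -2.797
v -0.585 1.603 -3.103
v -0.601 1.388 -3.378
v -0.494 1.11 -3.56
v -0.288 0.831 -3.606
v -0.032 0.616 -3.507
v 0.217 0.514 -3.284
v 0.402 0.548 -2.989
v -1.063 4.078 -0.878
v -0.734 4.575 -0.177
v -0.728 3.619 0.498
v -1.057 3.122 -0.202
v -1.112 4.608 -0.127
v -1.106 3.652 0.548
v -1.481 4.549 -0.207
v -1.476 3.593 0.468
v -1.778 4.409 -0.403
v -1.773 3.453 0.272
v -1.952 4.211 -0.681
v -1.946 3.256 -0.006
v -1.971 3.991 -0.993
v -1.966 3.035 -0.318
v -1.834 3.785 -1.285
v -1.829 2.83 -0.61
v -1.563 3.63 -1.507
v -1.558 2.675 -0.832
v -1.206 3.553 -1.619
v -1.201 2.597 -0.944
v -0.824 3.566 -1.604
v -0.819 2.61 -0.929
v -0.483 3.668 -1.463
v -0.478 2.712 -0.788
v -0.243 3.84 -1.22
v -0.237 2.885 -0.545
v -0.144 4.054 -0.919
v -0.139 3.098 -0.244
v -0.204 4.272 -0.61
v -0.199 3.316 0.065
v -0.413 4.456 -0.348
v -0.407 3.5 0.328
f 2 1 5
f 2 5 3
f 3 5 6
f 3 6 4
f 5 1 7
f 5 7 6
f 6 7 8
f 6 8 4
f 7 1 9
f 7 9 8
f 8 9 10
f 8 10 4
f 9 1 11
f 9 11 10
f 10 11 12
f 10 12 4
f 11 1 13
f 11 13 12
f 12 13 14
f 12 14 4
f 13 1 15
f 13 15 14
f 14 15 16
f 14 16 4
f 15 1 17
f 15 17 16
f 16 17 18
f 16 18 4
f 17 1 2
f 17 2 18
f 18 2 3
f 18 3 4
f 20 19 22
f 20 22 21
f 22 19 23
f 22 23 21
f 23 19 24
f 23 24 21
f 24 19 25
f 24 25 21
f 25 19 26
f 25 26 21
f 26 19 27
f 26 27 21
f 27 19 28
f 27 28 21
f 28 19 29
f 28 29 21
f 29 19 30
f 29 30 21
f 30 19 31
f 30 31 21
f 31 19 32
f 31 32 21
f 32 19 33
f 32 33 21
f 33 19 20
f 33 20 21
f 35 34 38
f 35 38 36
f 36 38 39
f 36 39 37
f 38 34 40
f 38 40 39
f 39 40 41
f 39 41 37
f 40 34 42
f 40 42 41
f 41 42 43
f 41 43 37
f 42 34 44
f 42 44 43
f 43 44 45
f 43 45 37
f 44 34 46
f 44 46 45
f 45 46 47
f 45 47 37
f 46 34 48
f 46 48 47
f 47 48 49
f 47 49 37
f 48 34 50
f 48 50 49
f 49 50 51
f 49 51 37
f 50 34 52
f 50 52 51
f 51 52 53
f 51 53 37
f 52 34 54
f 52 54 53
f 53 54 55
f 53 55 37
f 54 34 56
f 54 56 55
f 55 56 57
f 55 57 37
f 56 34 58
f 56 58 57
f 57 58 59
f 57 59 37
f 58 34 60
f 58 60 59
f 59 60 61
f 59 61 37
f 60 34 62
f 60 62 61
f 61 62 63
f 61 63 37
f 62 34 64
f 62 64 63
f 63 64 65
f 63 65 37
f 64 34 35
f 64 35 65
f 65 35 36
f 65 36 37

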